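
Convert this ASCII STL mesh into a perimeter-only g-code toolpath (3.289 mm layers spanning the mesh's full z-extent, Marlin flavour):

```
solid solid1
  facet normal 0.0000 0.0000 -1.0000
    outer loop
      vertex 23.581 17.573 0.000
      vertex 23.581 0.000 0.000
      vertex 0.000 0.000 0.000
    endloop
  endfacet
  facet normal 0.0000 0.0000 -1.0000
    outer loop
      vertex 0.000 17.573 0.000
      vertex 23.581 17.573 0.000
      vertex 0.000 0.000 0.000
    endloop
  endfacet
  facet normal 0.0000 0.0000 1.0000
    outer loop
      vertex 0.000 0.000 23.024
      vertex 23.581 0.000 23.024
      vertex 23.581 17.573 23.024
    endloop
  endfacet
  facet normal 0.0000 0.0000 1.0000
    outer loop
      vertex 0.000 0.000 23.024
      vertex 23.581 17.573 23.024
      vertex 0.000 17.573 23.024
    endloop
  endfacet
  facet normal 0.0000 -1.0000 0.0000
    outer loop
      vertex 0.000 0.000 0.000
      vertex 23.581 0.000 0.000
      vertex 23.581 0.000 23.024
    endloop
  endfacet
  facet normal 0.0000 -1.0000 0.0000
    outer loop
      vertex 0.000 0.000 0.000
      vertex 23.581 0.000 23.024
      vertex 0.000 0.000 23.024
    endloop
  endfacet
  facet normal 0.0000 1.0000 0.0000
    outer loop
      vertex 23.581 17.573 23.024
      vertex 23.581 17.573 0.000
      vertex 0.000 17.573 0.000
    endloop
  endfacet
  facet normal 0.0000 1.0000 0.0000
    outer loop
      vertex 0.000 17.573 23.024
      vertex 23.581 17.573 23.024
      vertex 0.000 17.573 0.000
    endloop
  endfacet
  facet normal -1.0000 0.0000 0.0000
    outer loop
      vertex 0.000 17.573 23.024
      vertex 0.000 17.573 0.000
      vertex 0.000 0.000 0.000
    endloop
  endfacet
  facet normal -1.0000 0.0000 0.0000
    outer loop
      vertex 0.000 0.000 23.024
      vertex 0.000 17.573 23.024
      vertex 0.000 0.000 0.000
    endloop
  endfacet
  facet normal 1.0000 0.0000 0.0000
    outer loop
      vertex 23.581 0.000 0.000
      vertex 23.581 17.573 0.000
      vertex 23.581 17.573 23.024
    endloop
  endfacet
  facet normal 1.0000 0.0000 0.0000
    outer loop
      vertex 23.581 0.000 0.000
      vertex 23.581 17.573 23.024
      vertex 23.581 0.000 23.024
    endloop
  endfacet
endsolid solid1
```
; perimeter-only toolpath
G21 ; units = mm
G90 ; absolute positioning
G28 ; home
; layer 1
G0 Z3.289
G0 X0.000 Y0.000
G1 X23.581 Y0.000
G1 X23.581 Y17.573
G1 X0.000 Y17.573
G1 X0.000 Y0.000
; layer 2
G0 Z6.578
G0 X0.000 Y0.000
G1 X23.581 Y0.000
G1 X23.581 Y17.573
G1 X0.000 Y17.573
G1 X0.000 Y0.000
; layer 3
G0 Z9.867
G0 X0.000 Y0.000
G1 X23.581 Y0.000
G1 X23.581 Y17.573
G1 X0.000 Y17.573
G1 X0.000 Y0.000
; layer 4
G0 Z13.157
G0 X0.000 Y0.000
G1 X23.581 Y0.000
G1 X23.581 Y17.573
G1 X0.000 Y17.573
G1 X0.000 Y0.000
; layer 5
G0 Z16.446
G0 X0.000 Y0.000
G1 X23.581 Y0.000
G1 X23.581 Y17.573
G1 X0.000 Y17.573
G1 X0.000 Y0.000
; layer 6
G0 Z19.735
G0 X0.000 Y0.000
G1 X23.581 Y0.000
G1 X23.581 Y17.573
G1 X0.000 Y17.573
G1 X0.000 Y0.000
; layer 7
G0 Z23.024
G0 X0.000 Y0.000
G1 X23.581 Y0.000
G1 X23.581 Y17.573
G1 X0.000 Y17.573
G1 X0.000 Y0.000
M2 ; end

The solid is a rectangular box, roughly 23.6 × 17.6 mm footprint and 23 mm tall. Slicing at Δz = 3.289 mm — 7 equal slices spanning the solid's height, so layer i sits at z = i·h/7 — gives 7 non-empty perimeters. Each is a 4-segment closed polygon; G0 lifts to the layer z and rapids to the start vertex, then G1 traces the edges.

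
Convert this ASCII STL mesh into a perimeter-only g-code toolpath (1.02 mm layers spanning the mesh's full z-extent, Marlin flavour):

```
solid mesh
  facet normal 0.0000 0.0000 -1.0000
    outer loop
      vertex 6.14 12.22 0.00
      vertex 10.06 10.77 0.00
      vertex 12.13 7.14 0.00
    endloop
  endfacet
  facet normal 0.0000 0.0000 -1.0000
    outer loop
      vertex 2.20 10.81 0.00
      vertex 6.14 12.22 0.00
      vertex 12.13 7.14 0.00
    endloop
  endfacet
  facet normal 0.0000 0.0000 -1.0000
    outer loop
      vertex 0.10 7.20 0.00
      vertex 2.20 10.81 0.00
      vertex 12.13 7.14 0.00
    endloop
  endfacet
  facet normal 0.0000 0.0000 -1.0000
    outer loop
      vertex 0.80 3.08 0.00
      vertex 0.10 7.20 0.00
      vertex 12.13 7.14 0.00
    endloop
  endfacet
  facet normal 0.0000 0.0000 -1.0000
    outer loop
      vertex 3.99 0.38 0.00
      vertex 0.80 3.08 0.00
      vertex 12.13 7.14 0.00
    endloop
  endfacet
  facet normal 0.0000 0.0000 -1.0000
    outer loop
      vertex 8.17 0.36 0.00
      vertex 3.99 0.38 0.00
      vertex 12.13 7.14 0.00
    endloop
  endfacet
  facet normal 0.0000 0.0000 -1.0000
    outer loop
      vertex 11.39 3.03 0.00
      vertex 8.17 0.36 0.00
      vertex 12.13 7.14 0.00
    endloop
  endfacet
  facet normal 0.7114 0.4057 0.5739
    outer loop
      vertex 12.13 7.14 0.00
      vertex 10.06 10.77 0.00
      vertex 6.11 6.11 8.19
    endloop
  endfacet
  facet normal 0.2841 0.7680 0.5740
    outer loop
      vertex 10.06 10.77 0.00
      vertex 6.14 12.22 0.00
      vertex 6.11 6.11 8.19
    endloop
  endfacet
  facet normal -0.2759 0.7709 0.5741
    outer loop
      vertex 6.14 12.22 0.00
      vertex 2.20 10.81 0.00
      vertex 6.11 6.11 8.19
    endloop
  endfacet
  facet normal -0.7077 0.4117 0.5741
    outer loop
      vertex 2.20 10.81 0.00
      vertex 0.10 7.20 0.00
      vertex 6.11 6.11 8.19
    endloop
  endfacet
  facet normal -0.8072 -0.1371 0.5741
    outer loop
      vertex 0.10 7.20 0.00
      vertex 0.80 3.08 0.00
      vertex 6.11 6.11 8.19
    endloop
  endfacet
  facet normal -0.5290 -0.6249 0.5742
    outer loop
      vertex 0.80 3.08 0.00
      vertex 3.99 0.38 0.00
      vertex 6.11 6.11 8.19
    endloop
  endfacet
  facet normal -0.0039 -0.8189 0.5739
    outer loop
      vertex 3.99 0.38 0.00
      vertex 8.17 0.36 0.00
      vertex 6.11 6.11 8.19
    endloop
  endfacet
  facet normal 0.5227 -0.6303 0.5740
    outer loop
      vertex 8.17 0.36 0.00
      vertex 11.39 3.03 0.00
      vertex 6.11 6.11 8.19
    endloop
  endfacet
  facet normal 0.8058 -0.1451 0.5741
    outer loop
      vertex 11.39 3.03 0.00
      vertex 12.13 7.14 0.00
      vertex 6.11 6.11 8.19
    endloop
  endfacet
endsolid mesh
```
; perimeter-only toolpath
G21 ; units = mm
G90 ; absolute positioning
G28 ; home
; layer 1
G0 Z1.02
G0 X11.38 Y7.01
G1 X9.57 Y10.19
G1 X6.14 Y11.46
G1 X2.69 Y10.22
G1 X0.85 Y7.06
G1 X1.46 Y3.46
G1 X4.25 Y1.10
G1 X7.91 Y1.08
G1 X10.73 Y3.41
G1 X11.38 Y7.01
; layer 2
G0 Z2.05
G0 X10.62 Y6.88
G1 X9.07 Y9.61
G1 X6.13 Y10.69
G1 X3.18 Y9.63
G1 X1.60 Y6.93
G1 X2.13 Y3.84
G1 X4.52 Y1.81
G1 X7.65 Y1.80
G1 X10.07 Y3.80
G1 X10.62 Y6.88
; layer 3
G0 Z3.07
G0 X9.87 Y6.75
G1 X8.58 Y9.02
G1 X6.13 Y9.93
G1 X3.67 Y9.05
G1 X2.35 Y6.79
G1 X2.79 Y4.22
G1 X4.79 Y2.53
G1 X7.40 Y2.52
G1 X9.41 Y4.19
G1 X9.87 Y6.75
; layer 4
G0 Z4.09
G0 X9.12 Y6.62
G1 X8.09 Y8.44
G1 X6.12 Y9.17
G1 X4.16 Y8.46
G1 X3.10 Y6.66
G1 X3.46 Y4.60
G1 X5.05 Y3.25
G1 X7.14 Y3.24
G1 X8.75 Y4.57
G1 X9.12 Y6.62
; layer 5
G0 Z5.12
G0 X8.37 Y6.50
G1 X7.59 Y7.86
G1 X6.12 Y8.40
G1 X4.64 Y7.87
G1 X3.86 Y6.52
G1 X4.12 Y4.97
G1 X5.32 Y3.96
G1 X6.88 Y3.95
G1 X8.09 Y4.96
G1 X8.37 Y6.50
; layer 6
G0 Z6.14
G0 X7.62 Y6.37
G1 X7.10 Y7.28
G1 X6.12 Y7.64
G1 X5.13 Y7.29
G1 X4.61 Y6.38
G1 X4.78 Y5.35
G1 X5.58 Y4.68
G1 X6.62 Y4.67
G1 X7.43 Y5.34
G1 X7.62 Y6.37
; layer 7
G0 Z7.17
G0 X6.86 Y6.24
G1 X6.60 Y6.69
G1 X6.11 Y6.87
G1 X5.62 Y6.70
G1 X5.36 Y6.25
G1 X5.45 Y5.73
G1 X5.85 Y5.39
G1 X6.37 Y5.39
G1 X6.77 Y5.73
G1 X6.86 Y6.24
M2 ; end

The solid is a regular 9-sided pyramid, base circumscribed radius ≈ 6.11 mm, apex at z ≈ 8.19 mm. Slicing at Δz = 1.02 mm — 8 equal slices spanning the solid's height, so layer i sits at z = i·h/8 — gives 7 non-empty perimeters. Each is a 9-segment closed polygon; G0 lifts to the layer z and rapids to the start vertex, then G1 traces the edges. The cross-section shrinks linearly with z (the slice at the apex is degenerate and omitted).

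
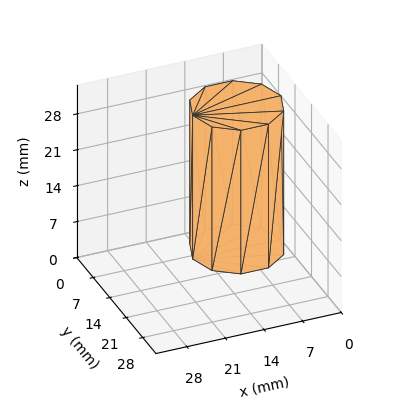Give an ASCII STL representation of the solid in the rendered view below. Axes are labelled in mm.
Reading the render: the shape is a regular 10-sided prism (a cylinder approximated with 10 flat sides), circumscribed radius ≈ 8 mm, height ≈ 28 mm (dimensions read to the nearest mm from the axis ticks). For the STL, each face is triangulated and given an outward normal.

solid part
  facet normal 0.0000 0.0000 -1.0000
    outer loop
      vertex 10.5 15.6 0.0
      vertex 14.5 12.7 0.0
      vertex 16.0 8.0 0.0
    endloop
  endfacet
  facet normal 0.0000 0.0000 -1.0000
    outer loop
      vertex 5.5 15.6 0.0
      vertex 10.5 15.6 0.0
      vertex 16.0 8.0 0.0
    endloop
  endfacet
  facet normal 0.0000 0.0000 -1.0000
    outer loop
      vertex 1.5 12.7 0.0
      vertex 5.5 15.6 0.0
      vertex 16.0 8.0 0.0
    endloop
  endfacet
  facet normal 0.0000 0.0000 -1.0000
    outer loop
      vertex 0.0 8.0 0.0
      vertex 1.5 12.7 0.0
      vertex 16.0 8.0 0.0
    endloop
  endfacet
  facet normal 0.0000 0.0000 -1.0000
    outer loop
      vertex 1.5 3.3 0.0
      vertex 0.0 8.0 0.0
      vertex 16.0 8.0 0.0
    endloop
  endfacet
  facet normal 0.0000 0.0000 -1.0000
    outer loop
      vertex 5.5 0.4 0.0
      vertex 1.5 3.3 0.0
      vertex 16.0 8.0 0.0
    endloop
  endfacet
  facet normal 0.0000 0.0000 -1.0000
    outer loop
      vertex 10.5 0.4 0.0
      vertex 5.5 0.4 0.0
      vertex 16.0 8.0 0.0
    endloop
  endfacet
  facet normal 0.0000 0.0000 -1.0000
    outer loop
      vertex 14.5 3.3 0.0
      vertex 10.5 0.4 0.0
      vertex 16.0 8.0 0.0
    endloop
  endfacet
  facet normal 0.0000 0.0000 1.0000
    outer loop
      vertex 16.0 8.0 28.0
      vertex 14.5 12.7 28.0
      vertex 10.5 15.6 28.0
    endloop
  endfacet
  facet normal 0.0000 0.0000 1.0000
    outer loop
      vertex 16.0 8.0 28.0
      vertex 10.5 15.6 28.0
      vertex 5.5 15.6 28.0
    endloop
  endfacet
  facet normal 0.0000 0.0000 1.0000
    outer loop
      vertex 16.0 8.0 28.0
      vertex 5.5 15.6 28.0
      vertex 1.5 12.7 28.0
    endloop
  endfacet
  facet normal 0.0000 0.0000 1.0000
    outer loop
      vertex 16.0 8.0 28.0
      vertex 1.5 12.7 28.0
      vertex 0.0 8.0 28.0
    endloop
  endfacet
  facet normal 0.0000 0.0000 1.0000
    outer loop
      vertex 16.0 8.0 28.0
      vertex 0.0 8.0 28.0
      vertex 1.5 3.3 28.0
    endloop
  endfacet
  facet normal 0.0000 0.0000 1.0000
    outer loop
      vertex 16.0 8.0 28.0
      vertex 1.5 3.3 28.0
      vertex 5.5 0.4 28.0
    endloop
  endfacet
  facet normal 0.0000 0.0000 1.0000
    outer loop
      vertex 16.0 8.0 28.0
      vertex 5.5 0.4 28.0
      vertex 10.5 0.4 28.0
    endloop
  endfacet
  facet normal 0.0000 0.0000 1.0000
    outer loop
      vertex 16.0 8.0 28.0
      vertex 10.5 0.4 28.0
      vertex 14.5 3.3 28.0
    endloop
  endfacet
  facet normal 0.9527 0.3040 0.0000
    outer loop
      vertex 16.0 8.0 0.0
      vertex 14.5 12.7 0.0
      vertex 14.5 12.7 28.0
    endloop
  endfacet
  facet normal 0.9527 0.3040 0.0000
    outer loop
      vertex 16.0 8.0 0.0
      vertex 14.5 12.7 28.0
      vertex 16.0 8.0 28.0
    endloop
  endfacet
  facet normal 0.5870 0.8096 0.0000
    outer loop
      vertex 14.5 12.7 0.0
      vertex 10.5 15.6 0.0
      vertex 10.5 15.6 28.0
    endloop
  endfacet
  facet normal 0.5870 0.8096 0.0000
    outer loop
      vertex 14.5 12.7 0.0
      vertex 10.5 15.6 28.0
      vertex 14.5 12.7 28.0
    endloop
  endfacet
  facet normal 0.0000 1.0000 0.0000
    outer loop
      vertex 10.5 15.6 0.0
      vertex 5.5 15.6 0.0
      vertex 5.5 15.6 28.0
    endloop
  endfacet
  facet normal 0.0000 1.0000 0.0000
    outer loop
      vertex 10.5 15.6 0.0
      vertex 5.5 15.6 28.0
      vertex 10.5 15.6 28.0
    endloop
  endfacet
  facet normal -0.5870 0.8096 0.0000
    outer loop
      vertex 5.5 15.6 0.0
      vertex 1.5 12.7 0.0
      vertex 1.5 12.7 28.0
    endloop
  endfacet
  facet normal -0.5870 0.8096 0.0000
    outer loop
      vertex 5.5 15.6 0.0
      vertex 1.5 12.7 28.0
      vertex 5.5 15.6 28.0
    endloop
  endfacet
  facet normal -0.9527 0.3040 0.0000
    outer loop
      vertex 1.5 12.7 0.0
      vertex 0.0 8.0 0.0
      vertex 0.0 8.0 28.0
    endloop
  endfacet
  facet normal -0.9527 0.3040 0.0000
    outer loop
      vertex 1.5 12.7 0.0
      vertex 0.0 8.0 28.0
      vertex 1.5 12.7 28.0
    endloop
  endfacet
  facet normal -0.9527 -0.3040 0.0000
    outer loop
      vertex 0.0 8.0 0.0
      vertex 1.5 3.3 0.0
      vertex 1.5 3.3 28.0
    endloop
  endfacet
  facet normal -0.9527 -0.3040 0.0000
    outer loop
      vertex 0.0 8.0 0.0
      vertex 1.5 3.3 28.0
      vertex 0.0 8.0 28.0
    endloop
  endfacet
  facet normal -0.5870 -0.8096 0.0000
    outer loop
      vertex 1.5 3.3 0.0
      vertex 5.5 0.4 0.0
      vertex 5.5 0.4 28.0
    endloop
  endfacet
  facet normal -0.5870 -0.8096 0.0000
    outer loop
      vertex 1.5 3.3 0.0
      vertex 5.5 0.4 28.0
      vertex 1.5 3.3 28.0
    endloop
  endfacet
  facet normal 0.0000 -1.0000 0.0000
    outer loop
      vertex 5.5 0.4 0.0
      vertex 10.5 0.4 0.0
      vertex 10.5 0.4 28.0
    endloop
  endfacet
  facet normal 0.0000 -1.0000 0.0000
    outer loop
      vertex 5.5 0.4 0.0
      vertex 10.5 0.4 28.0
      vertex 5.5 0.4 28.0
    endloop
  endfacet
  facet normal 0.5870 -0.8096 0.0000
    outer loop
      vertex 10.5 0.4 0.0
      vertex 14.5 3.3 0.0
      vertex 14.5 3.3 28.0
    endloop
  endfacet
  facet normal 0.5870 -0.8096 0.0000
    outer loop
      vertex 10.5 0.4 0.0
      vertex 14.5 3.3 28.0
      vertex 10.5 0.4 28.0
    endloop
  endfacet
  facet normal 0.9527 -0.3040 0.0000
    outer loop
      vertex 14.5 3.3 0.0
      vertex 16.0 8.0 0.0
      vertex 16.0 8.0 28.0
    endloop
  endfacet
  facet normal 0.9527 -0.3040 0.0000
    outer loop
      vertex 14.5 3.3 0.0
      vertex 16.0 8.0 28.0
      vertex 14.5 3.3 28.0
    endloop
  endfacet
endsolid part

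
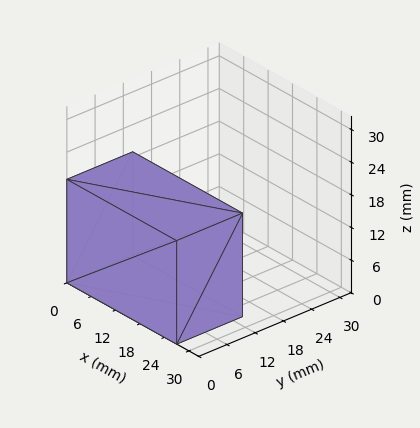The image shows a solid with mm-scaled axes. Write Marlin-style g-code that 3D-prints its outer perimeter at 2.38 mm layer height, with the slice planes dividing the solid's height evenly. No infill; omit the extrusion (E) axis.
Reading the render: the shape is a rectangular box, roughly 27 × 14 mm footprint and 19 mm tall (dimensions read to the nearest mm from the axis ticks). For the g-code, the solid's height is divided into equal slices at the stated Δz and each level perimeter traced with G1 moves after a G0 lift.

; perimeter-only toolpath
G21 ; units = mm
G90 ; absolute positioning
G28 ; home
; layer 1
G0 Z2.38
G0 X0.00 Y0.00
G1 X27.00 Y0.00
G1 X27.00 Y14.00
G1 X0.00 Y14.00
G1 X0.00 Y0.00
; layer 2
G0 Z4.75
G0 X0.00 Y0.00
G1 X27.00 Y0.00
G1 X27.00 Y14.00
G1 X0.00 Y14.00
G1 X0.00 Y0.00
; layer 3
G0 Z7.12
G0 X0.00 Y0.00
G1 X27.00 Y0.00
G1 X27.00 Y14.00
G1 X0.00 Y14.00
G1 X0.00 Y0.00
; layer 4
G0 Z9.50
G0 X0.00 Y0.00
G1 X27.00 Y0.00
G1 X27.00 Y14.00
G1 X0.00 Y14.00
G1 X0.00 Y0.00
; layer 5
G0 Z11.88
G0 X0.00 Y0.00
G1 X27.00 Y0.00
G1 X27.00 Y14.00
G1 X0.00 Y14.00
G1 X0.00 Y0.00
; layer 6
G0 Z14.25
G0 X0.00 Y0.00
G1 X27.00 Y0.00
G1 X27.00 Y14.00
G1 X0.00 Y14.00
G1 X0.00 Y0.00
; layer 7
G0 Z16.62
G0 X0.00 Y0.00
G1 X27.00 Y0.00
G1 X27.00 Y14.00
G1 X0.00 Y14.00
G1 X0.00 Y0.00
; layer 8
G0 Z19.00
G0 X0.00 Y0.00
G1 X27.00 Y0.00
G1 X27.00 Y14.00
G1 X0.00 Y14.00
G1 X0.00 Y0.00
M2 ; end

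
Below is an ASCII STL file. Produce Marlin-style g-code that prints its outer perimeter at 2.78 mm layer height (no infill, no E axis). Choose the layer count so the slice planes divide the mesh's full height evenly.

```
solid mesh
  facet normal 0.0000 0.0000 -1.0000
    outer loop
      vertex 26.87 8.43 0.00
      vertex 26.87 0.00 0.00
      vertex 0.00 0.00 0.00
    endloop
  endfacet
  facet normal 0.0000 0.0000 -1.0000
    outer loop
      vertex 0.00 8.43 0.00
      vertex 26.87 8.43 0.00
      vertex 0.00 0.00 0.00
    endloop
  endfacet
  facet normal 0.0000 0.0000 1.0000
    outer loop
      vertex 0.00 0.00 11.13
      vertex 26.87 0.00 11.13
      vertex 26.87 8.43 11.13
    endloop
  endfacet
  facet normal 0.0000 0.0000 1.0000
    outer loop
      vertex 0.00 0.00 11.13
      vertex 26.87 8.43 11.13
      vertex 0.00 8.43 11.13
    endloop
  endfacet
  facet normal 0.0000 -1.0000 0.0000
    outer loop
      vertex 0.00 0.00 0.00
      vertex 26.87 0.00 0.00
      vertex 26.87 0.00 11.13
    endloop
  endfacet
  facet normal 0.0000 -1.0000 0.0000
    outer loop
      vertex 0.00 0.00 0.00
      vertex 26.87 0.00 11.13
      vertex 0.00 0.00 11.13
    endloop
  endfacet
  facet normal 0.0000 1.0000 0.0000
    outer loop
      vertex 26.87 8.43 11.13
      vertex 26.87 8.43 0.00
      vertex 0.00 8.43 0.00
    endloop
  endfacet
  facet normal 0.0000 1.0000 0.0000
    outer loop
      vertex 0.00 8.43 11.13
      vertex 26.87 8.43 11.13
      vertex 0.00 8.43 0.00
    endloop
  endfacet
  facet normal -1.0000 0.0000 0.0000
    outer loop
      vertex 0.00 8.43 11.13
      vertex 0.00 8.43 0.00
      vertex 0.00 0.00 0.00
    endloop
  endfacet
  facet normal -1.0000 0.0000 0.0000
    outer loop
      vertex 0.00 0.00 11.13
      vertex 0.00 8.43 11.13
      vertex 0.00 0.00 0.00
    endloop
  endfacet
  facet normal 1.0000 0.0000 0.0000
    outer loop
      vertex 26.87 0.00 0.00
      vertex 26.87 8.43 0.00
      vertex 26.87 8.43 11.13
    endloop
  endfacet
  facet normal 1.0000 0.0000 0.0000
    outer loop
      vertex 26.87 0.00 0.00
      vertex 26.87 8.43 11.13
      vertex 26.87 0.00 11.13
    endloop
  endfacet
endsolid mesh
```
; perimeter-only toolpath
G21 ; units = mm
G90 ; absolute positioning
G28 ; home
; layer 1
G0 Z2.78
G0 X0.00 Y0.00
G1 X26.87 Y0.00
G1 X26.87 Y8.43
G1 X0.00 Y8.43
G1 X0.00 Y0.00
; layer 2
G0 Z5.57
G0 X0.00 Y0.00
G1 X26.87 Y0.00
G1 X26.87 Y8.43
G1 X0.00 Y8.43
G1 X0.00 Y0.00
; layer 3
G0 Z8.35
G0 X0.00 Y0.00
G1 X26.87 Y0.00
G1 X26.87 Y8.43
G1 X0.00 Y8.43
G1 X0.00 Y0.00
; layer 4
G0 Z11.13
G0 X0.00 Y0.00
G1 X26.87 Y0.00
G1 X26.87 Y8.43
G1 X0.00 Y8.43
G1 X0.00 Y0.00
M2 ; end

The solid is a rectangular box, roughly 26.9 × 8.43 mm footprint and 11.1 mm tall. Slicing at Δz = 2.78 mm — 4 equal slices spanning the solid's height, so layer i sits at z = i·h/4 — gives 4 non-empty perimeters. Each is a 4-segment closed polygon; G0 lifts to the layer z and rapids to the start vertex, then G1 traces the edges.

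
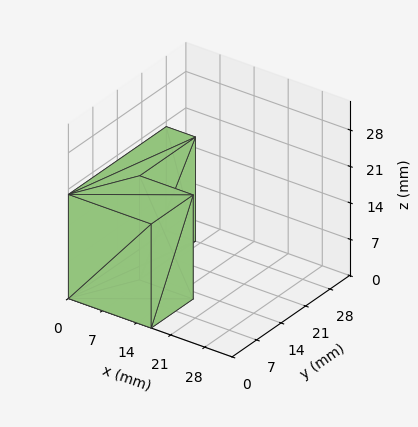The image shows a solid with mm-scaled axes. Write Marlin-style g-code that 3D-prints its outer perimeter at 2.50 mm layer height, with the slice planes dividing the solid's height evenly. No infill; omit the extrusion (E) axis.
Reading the render: the shape is an L-shaped prism: outer 17 × 28 mm, arm thicknesses ≈ 12 mm (horizontal) and 6 mm (vertical), extruded 20 mm in z (dimensions read to the nearest mm from the axis ticks). For the g-code, the solid's height is divided into equal slices at the stated Δz and each level perimeter traced with G1 moves after a G0 lift.

; perimeter-only toolpath
G21 ; units = mm
G90 ; absolute positioning
G28 ; home
; layer 1
G0 Z2.50
G0 X0.00 Y0.00
G1 X17.00 Y0.00
G1 X17.00 Y12.00
G1 X6.00 Y12.00
G1 X6.00 Y28.00
G1 X0.00 Y28.00
G1 X0.00 Y0.00
; layer 2
G0 Z5.00
G0 X0.00 Y0.00
G1 X17.00 Y0.00
G1 X17.00 Y12.00
G1 X6.00 Y12.00
G1 X6.00 Y28.00
G1 X0.00 Y28.00
G1 X0.00 Y0.00
; layer 3
G0 Z7.50
G0 X0.00 Y0.00
G1 X17.00 Y0.00
G1 X17.00 Y12.00
G1 X6.00 Y12.00
G1 X6.00 Y28.00
G1 X0.00 Y28.00
G1 X0.00 Y0.00
; layer 4
G0 Z10.00
G0 X0.00 Y0.00
G1 X17.00 Y0.00
G1 X17.00 Y12.00
G1 X6.00 Y12.00
G1 X6.00 Y28.00
G1 X0.00 Y28.00
G1 X0.00 Y0.00
; layer 5
G0 Z12.50
G0 X0.00 Y0.00
G1 X17.00 Y0.00
G1 X17.00 Y12.00
G1 X6.00 Y12.00
G1 X6.00 Y28.00
G1 X0.00 Y28.00
G1 X0.00 Y0.00
; layer 6
G0 Z15.00
G0 X0.00 Y0.00
G1 X17.00 Y0.00
G1 X17.00 Y12.00
G1 X6.00 Y12.00
G1 X6.00 Y28.00
G1 X0.00 Y28.00
G1 X0.00 Y0.00
; layer 7
G0 Z17.50
G0 X0.00 Y0.00
G1 X17.00 Y0.00
G1 X17.00 Y12.00
G1 X6.00 Y12.00
G1 X6.00 Y28.00
G1 X0.00 Y28.00
G1 X0.00 Y0.00
; layer 8
G0 Z20.00
G0 X0.00 Y0.00
G1 X17.00 Y0.00
G1 X17.00 Y12.00
G1 X6.00 Y12.00
G1 X6.00 Y28.00
G1 X0.00 Y28.00
G1 X0.00 Y0.00
M2 ; end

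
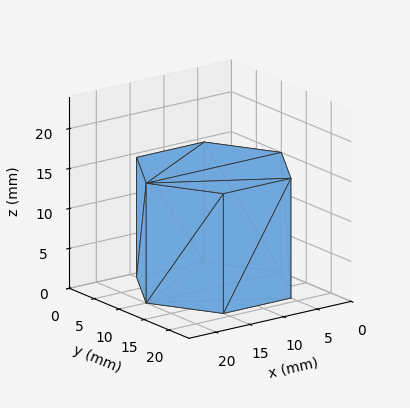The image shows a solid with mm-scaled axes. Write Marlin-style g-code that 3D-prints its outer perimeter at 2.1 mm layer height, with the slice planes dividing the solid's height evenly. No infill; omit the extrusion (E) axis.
Reading the render: the shape is a regular 6-sided prism (a cylinder approximated with 6 flat sides), circumscribed radius ≈ 10 mm, height ≈ 15 mm (dimensions read to the nearest mm from the axis ticks). For the g-code, the solid's height is divided into equal slices at the stated Δz and each level perimeter traced with G1 moves after a G0 lift.

; perimeter-only toolpath
G21 ; units = mm
G90 ; absolute positioning
G28 ; home
; layer 1
G0 Z2.1
G0 X20.0 Y10.0
G1 X15.0 Y18.7
G1 X5.0 Y18.7
G1 X0.0 Y10.0
G1 X5.0 Y1.3
G1 X15.0 Y1.3
G1 X20.0 Y10.0
; layer 2
G0 Z4.3
G0 X20.0 Y10.0
G1 X15.0 Y18.7
G1 X5.0 Y18.7
G1 X0.0 Y10.0
G1 X5.0 Y1.3
G1 X15.0 Y1.3
G1 X20.0 Y10.0
; layer 3
G0 Z6.4
G0 X20.0 Y10.0
G1 X15.0 Y18.7
G1 X5.0 Y18.7
G1 X0.0 Y10.0
G1 X5.0 Y1.3
G1 X15.0 Y1.3
G1 X20.0 Y10.0
; layer 4
G0 Z8.6
G0 X20.0 Y10.0
G1 X15.0 Y18.7
G1 X5.0 Y18.7
G1 X0.0 Y10.0
G1 X5.0 Y1.3
G1 X15.0 Y1.3
G1 X20.0 Y10.0
; layer 5
G0 Z10.7
G0 X20.0 Y10.0
G1 X15.0 Y18.7
G1 X5.0 Y18.7
G1 X0.0 Y10.0
G1 X5.0 Y1.3
G1 X15.0 Y1.3
G1 X20.0 Y10.0
; layer 6
G0 Z12.9
G0 X20.0 Y10.0
G1 X15.0 Y18.7
G1 X5.0 Y18.7
G1 X0.0 Y10.0
G1 X5.0 Y1.3
G1 X15.0 Y1.3
G1 X20.0 Y10.0
; layer 7
G0 Z15.0
G0 X20.0 Y10.0
G1 X15.0 Y18.7
G1 X5.0 Y18.7
G1 X0.0 Y10.0
G1 X5.0 Y1.3
G1 X15.0 Y1.3
G1 X20.0 Y10.0
M2 ; end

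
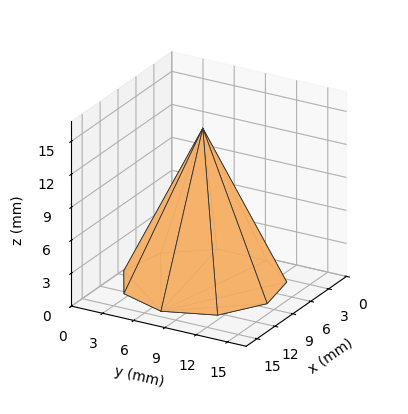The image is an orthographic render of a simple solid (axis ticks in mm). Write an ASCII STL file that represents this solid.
Reading the render: the shape is a regular 9-sided pyramid, base circumscribed radius ≈ 7 mm, apex at z ≈ 14 mm (dimensions read to the nearest mm from the axis ticks). For the STL, each face is triangulated and given an outward normal.

solid part
  facet normal 0.0000 0.0000 -1.0000
    outer loop
      vertex 8.22 13.89 0.00
      vertex 12.36 11.50 0.00
      vertex 14.00 7.00 0.00
    endloop
  endfacet
  facet normal 0.0000 0.0000 -1.0000
    outer loop
      vertex 3.50 13.06 0.00
      vertex 8.22 13.89 0.00
      vertex 14.00 7.00 0.00
    endloop
  endfacet
  facet normal 0.0000 0.0000 -1.0000
    outer loop
      vertex 0.42 9.39 0.00
      vertex 3.50 13.06 0.00
      vertex 14.00 7.00 0.00
    endloop
  endfacet
  facet normal 0.0000 0.0000 -1.0000
    outer loop
      vertex 0.42 4.61 0.00
      vertex 0.42 9.39 0.00
      vertex 14.00 7.00 0.00
    endloop
  endfacet
  facet normal 0.0000 0.0000 -1.0000
    outer loop
      vertex 3.50 0.94 0.00
      vertex 0.42 4.61 0.00
      vertex 14.00 7.00 0.00
    endloop
  endfacet
  facet normal 0.0000 0.0000 -1.0000
    outer loop
      vertex 8.22 0.11 0.00
      vertex 3.50 0.94 0.00
      vertex 14.00 7.00 0.00
    endloop
  endfacet
  facet normal 0.0000 0.0000 -1.0000
    outer loop
      vertex 12.36 2.50 0.00
      vertex 8.22 0.11 0.00
      vertex 14.00 7.00 0.00
    endloop
  endfacet
  facet normal 0.8504 0.3099 0.4252
    outer loop
      vertex 14.00 7.00 0.00
      vertex 12.36 11.50 0.00
      vertex 7.00 7.00 14.00
    endloop
  endfacet
  facet normal 0.4525 0.7839 0.4252
    outer loop
      vertex 12.36 11.50 0.00
      vertex 8.22 13.89 0.00
      vertex 7.00 7.00 14.00
    endloop
  endfacet
  facet normal -0.1568 0.8915 0.4251
    outer loop
      vertex 8.22 13.89 0.00
      vertex 3.50 13.06 0.00
      vertex 7.00 7.00 14.00
    endloop
  endfacet
  facet normal -0.6933 0.5818 0.4252
    outer loop
      vertex 3.50 13.06 0.00
      vertex 0.42 9.39 0.00
      vertex 7.00 7.00 14.00
    endloop
  endfacet
  facet normal -0.9050 0.0000 0.4254
    outer loop
      vertex 0.42 9.39 0.00
      vertex 0.42 4.61 0.00
      vertex 7.00 7.00 14.00
    endloop
  endfacet
  facet normal -0.6933 -0.5818 0.4252
    outer loop
      vertex 0.42 4.61 0.00
      vertex 3.50 0.94 0.00
      vertex 7.00 7.00 14.00
    endloop
  endfacet
  facet normal -0.1568 -0.8915 0.4251
    outer loop
      vertex 3.50 0.94 0.00
      vertex 8.22 0.11 0.00
      vertex 7.00 7.00 14.00
    endloop
  endfacet
  facet normal 0.4525 -0.7839 0.4252
    outer loop
      vertex 8.22 0.11 0.00
      vertex 12.36 2.50 0.00
      vertex 7.00 7.00 14.00
    endloop
  endfacet
  facet normal 0.8504 -0.3099 0.4252
    outer loop
      vertex 12.36 2.50 0.00
      vertex 14.00 7.00 0.00
      vertex 7.00 7.00 14.00
    endloop
  endfacet
endsolid part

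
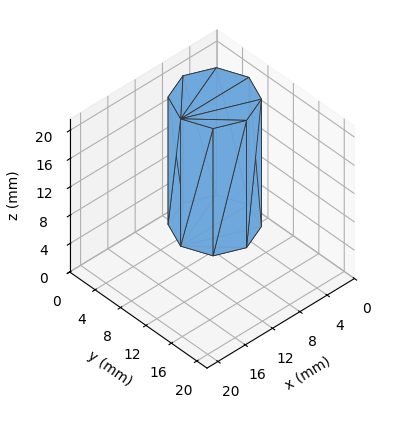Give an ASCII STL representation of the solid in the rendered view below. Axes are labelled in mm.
Reading the render: the shape is a regular 8-sided prism (a cylinder approximated with 8 flat sides), circumscribed radius ≈ 5 mm, height ≈ 18 mm (dimensions read to the nearest mm from the axis ticks). For the STL, each face is triangulated and given an outward normal.

solid part
  facet normal 0.0000 0.0000 -1.0000
    outer loop
      vertex 5.00 10.00 0.00
      vertex 8.54 8.54 0.00
      vertex 10.00 5.00 0.00
    endloop
  endfacet
  facet normal 0.0000 0.0000 -1.0000
    outer loop
      vertex 1.46 8.54 0.00
      vertex 5.00 10.00 0.00
      vertex 10.00 5.00 0.00
    endloop
  endfacet
  facet normal 0.0000 0.0000 -1.0000
    outer loop
      vertex 0.00 5.00 0.00
      vertex 1.46 8.54 0.00
      vertex 10.00 5.00 0.00
    endloop
  endfacet
  facet normal 0.0000 0.0000 -1.0000
    outer loop
      vertex 1.46 1.46 0.00
      vertex 0.00 5.00 0.00
      vertex 10.00 5.00 0.00
    endloop
  endfacet
  facet normal 0.0000 0.0000 -1.0000
    outer loop
      vertex 5.00 0.00 0.00
      vertex 1.46 1.46 0.00
      vertex 10.00 5.00 0.00
    endloop
  endfacet
  facet normal 0.0000 0.0000 -1.0000
    outer loop
      vertex 8.54 1.46 0.00
      vertex 5.00 0.00 0.00
      vertex 10.00 5.00 0.00
    endloop
  endfacet
  facet normal 0.0000 0.0000 1.0000
    outer loop
      vertex 10.00 5.00 18.00
      vertex 8.54 8.54 18.00
      vertex 5.00 10.00 18.00
    endloop
  endfacet
  facet normal 0.0000 0.0000 1.0000
    outer loop
      vertex 10.00 5.00 18.00
      vertex 5.00 10.00 18.00
      vertex 1.46 8.54 18.00
    endloop
  endfacet
  facet normal 0.0000 0.0000 1.0000
    outer loop
      vertex 10.00 5.00 18.00
      vertex 1.46 8.54 18.00
      vertex 0.00 5.00 18.00
    endloop
  endfacet
  facet normal 0.0000 0.0000 1.0000
    outer loop
      vertex 10.00 5.00 18.00
      vertex 0.00 5.00 18.00
      vertex 1.46 1.46 18.00
    endloop
  endfacet
  facet normal 0.0000 0.0000 1.0000
    outer loop
      vertex 10.00 5.00 18.00
      vertex 1.46 1.46 18.00
      vertex 5.00 0.00 18.00
    endloop
  endfacet
  facet normal 0.0000 0.0000 1.0000
    outer loop
      vertex 10.00 5.00 18.00
      vertex 5.00 0.00 18.00
      vertex 8.54 1.46 18.00
    endloop
  endfacet
  facet normal 0.9245 0.3813 0.0000
    outer loop
      vertex 10.00 5.00 0.00
      vertex 8.54 8.54 0.00
      vertex 8.54 8.54 18.00
    endloop
  endfacet
  facet normal 0.9245 0.3813 0.0000
    outer loop
      vertex 10.00 5.00 0.00
      vertex 8.54 8.54 18.00
      vertex 10.00 5.00 18.00
    endloop
  endfacet
  facet normal 0.3813 0.9245 0.0000
    outer loop
      vertex 8.54 8.54 0.00
      vertex 5.00 10.00 0.00
      vertex 5.00 10.00 18.00
    endloop
  endfacet
  facet normal 0.3813 0.9245 0.0000
    outer loop
      vertex 8.54 8.54 0.00
      vertex 5.00 10.00 18.00
      vertex 8.54 8.54 18.00
    endloop
  endfacet
  facet normal -0.3813 0.9245 0.0000
    outer loop
      vertex 5.00 10.00 0.00
      vertex 1.46 8.54 0.00
      vertex 1.46 8.54 18.00
    endloop
  endfacet
  facet normal -0.3813 0.9245 0.0000
    outer loop
      vertex 5.00 10.00 0.00
      vertex 1.46 8.54 18.00
      vertex 5.00 10.00 18.00
    endloop
  endfacet
  facet normal -0.9245 0.3813 0.0000
    outer loop
      vertex 1.46 8.54 0.00
      vertex 0.00 5.00 0.00
      vertex 0.00 5.00 18.00
    endloop
  endfacet
  facet normal -0.9245 0.3813 0.0000
    outer loop
      vertex 1.46 8.54 0.00
      vertex 0.00 5.00 18.00
      vertex 1.46 8.54 18.00
    endloop
  endfacet
  facet normal -0.9245 -0.3813 0.0000
    outer loop
      vertex 0.00 5.00 0.00
      vertex 1.46 1.46 0.00
      vertex 1.46 1.46 18.00
    endloop
  endfacet
  facet normal -0.9245 -0.3813 0.0000
    outer loop
      vertex 0.00 5.00 0.00
      vertex 1.46 1.46 18.00
      vertex 0.00 5.00 18.00
    endloop
  endfacet
  facet normal -0.3813 -0.9245 0.0000
    outer loop
      vertex 1.46 1.46 0.00
      vertex 5.00 0.00 0.00
      vertex 5.00 0.00 18.00
    endloop
  endfacet
  facet normal -0.3813 -0.9245 0.0000
    outer loop
      vertex 1.46 1.46 0.00
      vertex 5.00 0.00 18.00
      vertex 1.46 1.46 18.00
    endloop
  endfacet
  facet normal 0.3813 -0.9245 0.0000
    outer loop
      vertex 5.00 0.00 0.00
      vertex 8.54 1.46 0.00
      vertex 8.54 1.46 18.00
    endloop
  endfacet
  facet normal 0.3813 -0.9245 0.0000
    outer loop
      vertex 5.00 0.00 0.00
      vertex 8.54 1.46 18.00
      vertex 5.00 0.00 18.00
    endloop
  endfacet
  facet normal 0.9245 -0.3813 0.0000
    outer loop
      vertex 8.54 1.46 0.00
      vertex 10.00 5.00 0.00
      vertex 10.00 5.00 18.00
    endloop
  endfacet
  facet normal 0.9245 -0.3813 0.0000
    outer loop
      vertex 8.54 1.46 0.00
      vertex 10.00 5.00 18.00
      vertex 8.54 1.46 18.00
    endloop
  endfacet
endsolid part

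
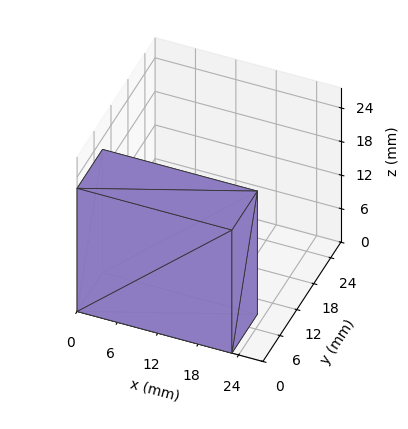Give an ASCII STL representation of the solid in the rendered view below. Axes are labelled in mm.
Reading the render: the shape is a rectangular box, roughly 23 × 9 mm footprint and 22 mm tall (dimensions read to the nearest mm from the axis ticks). For the STL, each face is triangulated and given an outward normal.

solid part
  facet normal 0.0000 0.0000 -1.0000
    outer loop
      vertex 23.000 9.000 0.000
      vertex 23.000 0.000 0.000
      vertex 0.000 0.000 0.000
    endloop
  endfacet
  facet normal 0.0000 0.0000 -1.0000
    outer loop
      vertex 0.000 9.000 0.000
      vertex 23.000 9.000 0.000
      vertex 0.000 0.000 0.000
    endloop
  endfacet
  facet normal 0.0000 0.0000 1.0000
    outer loop
      vertex 0.000 0.000 22.000
      vertex 23.000 0.000 22.000
      vertex 23.000 9.000 22.000
    endloop
  endfacet
  facet normal 0.0000 0.0000 1.0000
    outer loop
      vertex 0.000 0.000 22.000
      vertex 23.000 9.000 22.000
      vertex 0.000 9.000 22.000
    endloop
  endfacet
  facet normal 0.0000 -1.0000 0.0000
    outer loop
      vertex 0.000 0.000 0.000
      vertex 23.000 0.000 0.000
      vertex 23.000 0.000 22.000
    endloop
  endfacet
  facet normal 0.0000 -1.0000 0.0000
    outer loop
      vertex 0.000 0.000 0.000
      vertex 23.000 0.000 22.000
      vertex 0.000 0.000 22.000
    endloop
  endfacet
  facet normal 0.0000 1.0000 0.0000
    outer loop
      vertex 23.000 9.000 22.000
      vertex 23.000 9.000 0.000
      vertex 0.000 9.000 0.000
    endloop
  endfacet
  facet normal 0.0000 1.0000 0.0000
    outer loop
      vertex 0.000 9.000 22.000
      vertex 23.000 9.000 22.000
      vertex 0.000 9.000 0.000
    endloop
  endfacet
  facet normal -1.0000 0.0000 0.0000
    outer loop
      vertex 0.000 9.000 22.000
      vertex 0.000 9.000 0.000
      vertex 0.000 0.000 0.000
    endloop
  endfacet
  facet normal -1.0000 0.0000 0.0000
    outer loop
      vertex 0.000 0.000 22.000
      vertex 0.000 9.000 22.000
      vertex 0.000 0.000 0.000
    endloop
  endfacet
  facet normal 1.0000 0.0000 0.0000
    outer loop
      vertex 23.000 0.000 0.000
      vertex 23.000 9.000 0.000
      vertex 23.000 9.000 22.000
    endloop
  endfacet
  facet normal 1.0000 0.0000 0.0000
    outer loop
      vertex 23.000 0.000 0.000
      vertex 23.000 9.000 22.000
      vertex 23.000 0.000 22.000
    endloop
  endfacet
endsolid part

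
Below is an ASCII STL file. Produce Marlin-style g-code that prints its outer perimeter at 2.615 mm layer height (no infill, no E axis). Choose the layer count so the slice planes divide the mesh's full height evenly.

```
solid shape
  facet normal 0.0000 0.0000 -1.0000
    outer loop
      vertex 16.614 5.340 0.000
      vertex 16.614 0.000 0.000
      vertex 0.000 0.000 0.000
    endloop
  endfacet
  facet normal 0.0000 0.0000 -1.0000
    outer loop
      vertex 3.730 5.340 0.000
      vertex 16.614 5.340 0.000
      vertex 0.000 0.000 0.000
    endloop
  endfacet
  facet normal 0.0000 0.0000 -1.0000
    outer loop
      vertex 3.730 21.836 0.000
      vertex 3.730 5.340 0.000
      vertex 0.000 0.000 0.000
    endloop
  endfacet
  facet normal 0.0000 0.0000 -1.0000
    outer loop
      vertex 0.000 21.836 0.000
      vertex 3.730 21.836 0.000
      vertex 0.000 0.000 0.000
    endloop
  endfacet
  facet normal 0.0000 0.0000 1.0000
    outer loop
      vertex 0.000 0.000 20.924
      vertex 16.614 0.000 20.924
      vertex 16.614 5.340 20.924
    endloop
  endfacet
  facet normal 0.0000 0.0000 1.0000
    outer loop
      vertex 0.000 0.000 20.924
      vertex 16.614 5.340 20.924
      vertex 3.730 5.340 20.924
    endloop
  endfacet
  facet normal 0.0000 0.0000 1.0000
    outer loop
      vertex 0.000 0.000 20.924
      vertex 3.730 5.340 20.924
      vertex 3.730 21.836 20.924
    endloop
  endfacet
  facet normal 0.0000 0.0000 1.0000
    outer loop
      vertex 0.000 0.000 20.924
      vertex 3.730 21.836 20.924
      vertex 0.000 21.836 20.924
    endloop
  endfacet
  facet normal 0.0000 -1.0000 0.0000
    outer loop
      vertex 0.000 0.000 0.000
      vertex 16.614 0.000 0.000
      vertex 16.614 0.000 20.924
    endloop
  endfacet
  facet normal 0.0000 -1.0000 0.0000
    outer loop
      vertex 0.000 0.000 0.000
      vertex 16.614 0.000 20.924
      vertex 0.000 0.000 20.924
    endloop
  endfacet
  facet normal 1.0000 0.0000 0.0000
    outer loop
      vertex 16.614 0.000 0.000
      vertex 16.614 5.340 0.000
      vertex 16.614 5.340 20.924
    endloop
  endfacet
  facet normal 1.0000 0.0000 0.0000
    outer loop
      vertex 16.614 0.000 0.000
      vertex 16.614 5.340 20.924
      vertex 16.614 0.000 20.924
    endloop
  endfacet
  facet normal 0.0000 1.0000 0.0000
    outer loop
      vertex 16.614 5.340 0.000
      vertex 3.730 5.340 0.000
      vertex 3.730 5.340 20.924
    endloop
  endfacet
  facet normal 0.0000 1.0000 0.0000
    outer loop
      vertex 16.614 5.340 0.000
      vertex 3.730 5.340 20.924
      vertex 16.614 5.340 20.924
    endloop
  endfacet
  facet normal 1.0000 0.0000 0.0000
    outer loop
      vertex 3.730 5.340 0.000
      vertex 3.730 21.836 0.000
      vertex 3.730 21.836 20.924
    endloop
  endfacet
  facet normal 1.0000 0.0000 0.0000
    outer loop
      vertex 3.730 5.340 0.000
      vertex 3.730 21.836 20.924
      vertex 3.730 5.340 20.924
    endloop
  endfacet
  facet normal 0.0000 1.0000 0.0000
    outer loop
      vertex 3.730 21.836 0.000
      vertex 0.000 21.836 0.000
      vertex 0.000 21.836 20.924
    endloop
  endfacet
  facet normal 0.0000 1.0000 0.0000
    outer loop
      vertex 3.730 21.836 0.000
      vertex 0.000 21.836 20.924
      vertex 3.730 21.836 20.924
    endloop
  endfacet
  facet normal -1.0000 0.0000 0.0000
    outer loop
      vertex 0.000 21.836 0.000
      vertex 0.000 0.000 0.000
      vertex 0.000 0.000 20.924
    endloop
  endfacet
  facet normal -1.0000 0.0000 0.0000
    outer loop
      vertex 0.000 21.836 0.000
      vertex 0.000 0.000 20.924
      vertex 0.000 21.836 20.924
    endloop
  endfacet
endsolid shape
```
; perimeter-only toolpath
G21 ; units = mm
G90 ; absolute positioning
G28 ; home
; layer 1
G0 Z2.615
G0 X0.000 Y0.000
G1 X16.614 Y0.000
G1 X16.614 Y5.340
G1 X3.730 Y5.340
G1 X3.730 Y21.836
G1 X0.000 Y21.836
G1 X0.000 Y0.000
; layer 2
G0 Z5.231
G0 X0.000 Y0.000
G1 X16.614 Y0.000
G1 X16.614 Y5.340
G1 X3.730 Y5.340
G1 X3.730 Y21.836
G1 X0.000 Y21.836
G1 X0.000 Y0.000
; layer 3
G0 Z7.846
G0 X0.000 Y0.000
G1 X16.614 Y0.000
G1 X16.614 Y5.340
G1 X3.730 Y5.340
G1 X3.730 Y21.836
G1 X0.000 Y21.836
G1 X0.000 Y0.000
; layer 4
G0 Z10.462
G0 X0.000 Y0.000
G1 X16.614 Y0.000
G1 X16.614 Y5.340
G1 X3.730 Y5.340
G1 X3.730 Y21.836
G1 X0.000 Y21.836
G1 X0.000 Y0.000
; layer 5
G0 Z13.078
G0 X0.000 Y0.000
G1 X16.614 Y0.000
G1 X16.614 Y5.340
G1 X3.730 Y5.340
G1 X3.730 Y21.836
G1 X0.000 Y21.836
G1 X0.000 Y0.000
; layer 6
G0 Z15.693
G0 X0.000 Y0.000
G1 X16.614 Y0.000
G1 X16.614 Y5.340
G1 X3.730 Y5.340
G1 X3.730 Y21.836
G1 X0.000 Y21.836
G1 X0.000 Y0.000
; layer 7
G0 Z18.308
G0 X0.000 Y0.000
G1 X16.614 Y0.000
G1 X16.614 Y5.340
G1 X3.730 Y5.340
G1 X3.730 Y21.836
G1 X0.000 Y21.836
G1 X0.000 Y0.000
; layer 8
G0 Z20.924
G0 X0.000 Y0.000
G1 X16.614 Y0.000
G1 X16.614 Y5.340
G1 X3.730 Y5.340
G1 X3.730 Y21.836
G1 X0.000 Y21.836
G1 X0.000 Y0.000
M2 ; end

The solid is an L-shaped prism: outer 16.6 × 21.8 mm, arm thicknesses ≈ 5.34 mm (horizontal) and 3.73 mm (vertical), extruded 20.9 mm in z. Slicing at Δz = 2.615 mm — 8 equal slices spanning the solid's height, so layer i sits at z = i·h/8 — gives 8 non-empty perimeters. Each is a 6-segment closed polygon; G0 lifts to the layer z and rapids to the start vertex, then G1 traces the edges.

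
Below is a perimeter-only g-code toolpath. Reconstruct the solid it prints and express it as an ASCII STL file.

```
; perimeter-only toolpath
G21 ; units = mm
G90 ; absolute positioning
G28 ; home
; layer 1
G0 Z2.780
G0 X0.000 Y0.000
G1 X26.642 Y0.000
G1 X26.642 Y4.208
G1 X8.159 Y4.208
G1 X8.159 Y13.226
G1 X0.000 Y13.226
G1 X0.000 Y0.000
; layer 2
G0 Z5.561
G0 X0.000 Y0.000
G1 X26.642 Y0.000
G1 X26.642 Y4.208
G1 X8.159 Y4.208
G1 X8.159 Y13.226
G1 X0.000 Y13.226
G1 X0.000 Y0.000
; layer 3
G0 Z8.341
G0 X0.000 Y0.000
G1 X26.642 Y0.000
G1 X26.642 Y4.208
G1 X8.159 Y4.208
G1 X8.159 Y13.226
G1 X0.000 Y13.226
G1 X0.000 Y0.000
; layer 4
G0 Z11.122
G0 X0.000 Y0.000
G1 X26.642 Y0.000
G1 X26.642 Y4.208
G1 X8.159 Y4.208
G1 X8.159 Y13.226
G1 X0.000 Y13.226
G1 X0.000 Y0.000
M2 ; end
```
solid part
  facet normal 0.0000 0.0000 -1.0000
    outer loop
      vertex 26.642 4.208 0.000
      vertex 26.642 0.000 0.000
      vertex 0.000 0.000 0.000
    endloop
  endfacet
  facet normal 0.0000 0.0000 -1.0000
    outer loop
      vertex 8.159 4.208 0.000
      vertex 26.642 4.208 0.000
      vertex 0.000 0.000 0.000
    endloop
  endfacet
  facet normal 0.0000 0.0000 -1.0000
    outer loop
      vertex 8.159 13.226 0.000
      vertex 8.159 4.208 0.000
      vertex 0.000 0.000 0.000
    endloop
  endfacet
  facet normal 0.0000 0.0000 -1.0000
    outer loop
      vertex 0.000 13.226 0.000
      vertex 8.159 13.226 0.000
      vertex 0.000 0.000 0.000
    endloop
  endfacet
  facet normal 0.0000 0.0000 1.0000
    outer loop
      vertex 0.000 0.000 11.122
      vertex 26.642 0.000 11.122
      vertex 26.642 4.208 11.122
    endloop
  endfacet
  facet normal 0.0000 0.0000 1.0000
    outer loop
      vertex 0.000 0.000 11.122
      vertex 26.642 4.208 11.122
      vertex 8.159 4.208 11.122
    endloop
  endfacet
  facet normal 0.0000 0.0000 1.0000
    outer loop
      vertex 0.000 0.000 11.122
      vertex 8.159 4.208 11.122
      vertex 8.159 13.226 11.122
    endloop
  endfacet
  facet normal 0.0000 0.0000 1.0000
    outer loop
      vertex 0.000 0.000 11.122
      vertex 8.159 13.226 11.122
      vertex 0.000 13.226 11.122
    endloop
  endfacet
  facet normal 0.0000 -1.0000 0.0000
    outer loop
      vertex 0.000 0.000 0.000
      vertex 26.642 0.000 0.000
      vertex 26.642 0.000 11.122
    endloop
  endfacet
  facet normal 0.0000 -1.0000 0.0000
    outer loop
      vertex 0.000 0.000 0.000
      vertex 26.642 0.000 11.122
      vertex 0.000 0.000 11.122
    endloop
  endfacet
  facet normal 1.0000 0.0000 0.0000
    outer loop
      vertex 26.642 0.000 0.000
      vertex 26.642 4.208 0.000
      vertex 26.642 4.208 11.122
    endloop
  endfacet
  facet normal 1.0000 0.0000 0.0000
    outer loop
      vertex 26.642 0.000 0.000
      vertex 26.642 4.208 11.122
      vertex 26.642 0.000 11.122
    endloop
  endfacet
  facet normal 0.0000 1.0000 0.0000
    outer loop
      vertex 26.642 4.208 0.000
      vertex 8.159 4.208 0.000
      vertex 8.159 4.208 11.122
    endloop
  endfacet
  facet normal 0.0000 1.0000 0.0000
    outer loop
      vertex 26.642 4.208 0.000
      vertex 8.159 4.208 11.122
      vertex 26.642 4.208 11.122
    endloop
  endfacet
  facet normal 1.0000 0.0000 0.0000
    outer loop
      vertex 8.159 4.208 0.000
      vertex 8.159 13.226 0.000
      vertex 8.159 13.226 11.122
    endloop
  endfacet
  facet normal 1.0000 0.0000 0.0000
    outer loop
      vertex 8.159 4.208 0.000
      vertex 8.159 13.226 11.122
      vertex 8.159 4.208 11.122
    endloop
  endfacet
  facet normal 0.0000 1.0000 0.0000
    outer loop
      vertex 8.159 13.226 0.000
      vertex 0.000 13.226 0.000
      vertex 0.000 13.226 11.122
    endloop
  endfacet
  facet normal 0.0000 1.0000 0.0000
    outer loop
      vertex 8.159 13.226 0.000
      vertex 0.000 13.226 11.122
      vertex 8.159 13.226 11.122
    endloop
  endfacet
  facet normal -1.0000 0.0000 0.0000
    outer loop
      vertex 0.000 13.226 0.000
      vertex 0.000 0.000 0.000
      vertex 0.000 0.000 11.122
    endloop
  endfacet
  facet normal -1.0000 0.0000 0.0000
    outer loop
      vertex 0.000 13.226 0.000
      vertex 0.000 0.000 11.122
      vertex 0.000 13.226 11.122
    endloop
  endfacet
endsolid part

The G0 Z moves step by Δz≈2.780 mm. Every layer's G1 loop is the same polygon, so the solid is a straight extrusion of it from z=0 to z≈11.1. Closing with flat bottom and top caps and triangulating gives 20 facets — an L-shaped prism: outer 26.6 × 13.2 mm, arm thicknesses ≈ 4.21 mm (horizontal) and 8.16 mm (vertical), extruded 11.1 mm in z.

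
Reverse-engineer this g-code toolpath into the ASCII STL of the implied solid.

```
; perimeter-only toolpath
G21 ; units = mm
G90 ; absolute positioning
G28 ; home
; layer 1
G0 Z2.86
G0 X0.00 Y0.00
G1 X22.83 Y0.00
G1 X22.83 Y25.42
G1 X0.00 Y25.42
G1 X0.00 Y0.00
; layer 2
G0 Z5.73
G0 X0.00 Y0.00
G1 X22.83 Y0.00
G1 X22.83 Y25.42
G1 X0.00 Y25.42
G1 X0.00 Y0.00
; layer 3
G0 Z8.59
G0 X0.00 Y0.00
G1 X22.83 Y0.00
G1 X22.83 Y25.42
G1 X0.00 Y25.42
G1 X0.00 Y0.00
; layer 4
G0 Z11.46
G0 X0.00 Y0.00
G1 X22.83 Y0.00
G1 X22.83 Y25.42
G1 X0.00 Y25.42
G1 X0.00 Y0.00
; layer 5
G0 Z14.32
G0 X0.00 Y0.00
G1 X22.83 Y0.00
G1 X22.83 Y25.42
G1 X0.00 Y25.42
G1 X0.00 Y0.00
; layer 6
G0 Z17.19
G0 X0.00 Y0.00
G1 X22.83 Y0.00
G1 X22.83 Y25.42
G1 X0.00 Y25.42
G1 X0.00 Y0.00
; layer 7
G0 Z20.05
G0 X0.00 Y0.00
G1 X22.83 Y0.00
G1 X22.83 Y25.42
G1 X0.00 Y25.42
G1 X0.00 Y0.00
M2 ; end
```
solid part
  facet normal 0.0000 0.0000 -1.0000
    outer loop
      vertex 22.83 25.42 0.00
      vertex 22.83 0.00 0.00
      vertex 0.00 0.00 0.00
    endloop
  endfacet
  facet normal 0.0000 0.0000 -1.0000
    outer loop
      vertex 0.00 25.42 0.00
      vertex 22.83 25.42 0.00
      vertex 0.00 0.00 0.00
    endloop
  endfacet
  facet normal 0.0000 0.0000 1.0000
    outer loop
      vertex 0.00 0.00 20.05
      vertex 22.83 0.00 20.05
      vertex 22.83 25.42 20.05
    endloop
  endfacet
  facet normal 0.0000 0.0000 1.0000
    outer loop
      vertex 0.00 0.00 20.05
      vertex 22.83 25.42 20.05
      vertex 0.00 25.42 20.05
    endloop
  endfacet
  facet normal 0.0000 -1.0000 0.0000
    outer loop
      vertex 0.00 0.00 0.00
      vertex 22.83 0.00 0.00
      vertex 22.83 0.00 20.05
    endloop
  endfacet
  facet normal 0.0000 -1.0000 0.0000
    outer loop
      vertex 0.00 0.00 0.00
      vertex 22.83 0.00 20.05
      vertex 0.00 0.00 20.05
    endloop
  endfacet
  facet normal 0.0000 1.0000 0.0000
    outer loop
      vertex 22.83 25.42 20.05
      vertex 22.83 25.42 0.00
      vertex 0.00 25.42 0.00
    endloop
  endfacet
  facet normal 0.0000 1.0000 0.0000
    outer loop
      vertex 0.00 25.42 20.05
      vertex 22.83 25.42 20.05
      vertex 0.00 25.42 0.00
    endloop
  endfacet
  facet normal -1.0000 0.0000 0.0000
    outer loop
      vertex 0.00 25.42 20.05
      vertex 0.00 25.42 0.00
      vertex 0.00 0.00 0.00
    endloop
  endfacet
  facet normal -1.0000 0.0000 0.0000
    outer loop
      vertex 0.00 0.00 20.05
      vertex 0.00 25.42 20.05
      vertex 0.00 0.00 0.00
    endloop
  endfacet
  facet normal 1.0000 0.0000 0.0000
    outer loop
      vertex 22.83 0.00 0.00
      vertex 22.83 25.42 0.00
      vertex 22.83 25.42 20.05
    endloop
  endfacet
  facet normal 1.0000 0.0000 0.0000
    outer loop
      vertex 22.83 0.00 0.00
      vertex 22.83 25.42 20.05
      vertex 22.83 0.00 20.05
    endloop
  endfacet
endsolid part

The G0 Z moves step by Δz≈2.86 mm. Every layer's G1 loop is the same polygon, so the solid is a straight extrusion of it from z=0 to z≈20.1. Closing with flat bottom and top caps and triangulating gives 12 facets — a rectangular box, roughly 22.8 × 25.4 mm footprint and 20.1 mm tall.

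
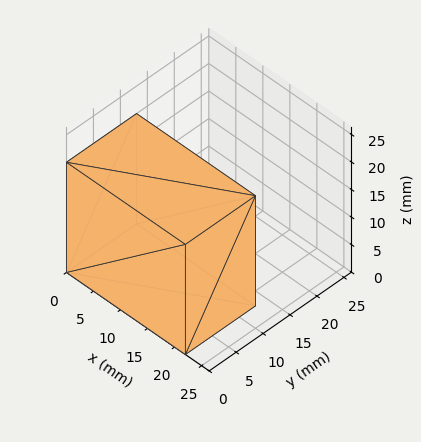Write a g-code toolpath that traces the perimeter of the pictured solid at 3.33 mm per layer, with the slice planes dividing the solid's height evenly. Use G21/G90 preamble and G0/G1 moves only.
Reading the render: the shape is a rectangular box, roughly 22 × 13 mm footprint and 20 mm tall (dimensions read to the nearest mm from the axis ticks). For the g-code, the solid's height is divided into equal slices at the stated Δz and each level perimeter traced with G1 moves after a G0 lift.

; perimeter-only toolpath
G21 ; units = mm
G90 ; absolute positioning
G28 ; home
; layer 1
G0 Z3.33
G0 X0.00 Y0.00
G1 X22.00 Y0.00
G1 X22.00 Y13.00
G1 X0.00 Y13.00
G1 X0.00 Y0.00
; layer 2
G0 Z6.67
G0 X0.00 Y0.00
G1 X22.00 Y0.00
G1 X22.00 Y13.00
G1 X0.00 Y13.00
G1 X0.00 Y0.00
; layer 3
G0 Z10.00
G0 X0.00 Y0.00
G1 X22.00 Y0.00
G1 X22.00 Y13.00
G1 X0.00 Y13.00
G1 X0.00 Y0.00
; layer 4
G0 Z13.33
G0 X0.00 Y0.00
G1 X22.00 Y0.00
G1 X22.00 Y13.00
G1 X0.00 Y13.00
G1 X0.00 Y0.00
; layer 5
G0 Z16.67
G0 X0.00 Y0.00
G1 X22.00 Y0.00
G1 X22.00 Y13.00
G1 X0.00 Y13.00
G1 X0.00 Y0.00
; layer 6
G0 Z20.00
G0 X0.00 Y0.00
G1 X22.00 Y0.00
G1 X22.00 Y13.00
G1 X0.00 Y13.00
G1 X0.00 Y0.00
M2 ; end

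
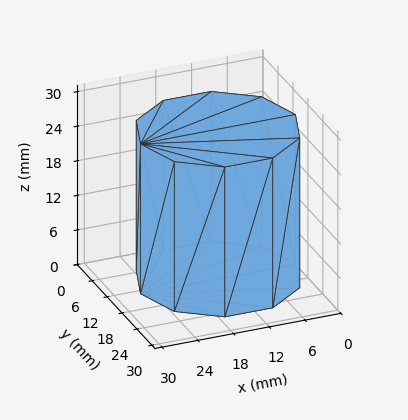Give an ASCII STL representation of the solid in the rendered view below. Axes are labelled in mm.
Reading the render: the shape is a regular 10-sided prism (a cylinder approximated with 10 flat sides), circumscribed radius ≈ 13 mm, height ≈ 26 mm (dimensions read to the nearest mm from the axis ticks). For the STL, each face is triangulated and given an outward normal.

solid part
  facet normal 0.0000 0.0000 -1.0000
    outer loop
      vertex 17.02 25.36 0.00
      vertex 23.52 20.64 0.00
      vertex 26.00 13.00 0.00
    endloop
  endfacet
  facet normal 0.0000 0.0000 -1.0000
    outer loop
      vertex 8.98 25.36 0.00
      vertex 17.02 25.36 0.00
      vertex 26.00 13.00 0.00
    endloop
  endfacet
  facet normal 0.0000 0.0000 -1.0000
    outer loop
      vertex 2.48 20.64 0.00
      vertex 8.98 25.36 0.00
      vertex 26.00 13.00 0.00
    endloop
  endfacet
  facet normal 0.0000 0.0000 -1.0000
    outer loop
      vertex 0.00 13.00 0.00
      vertex 2.48 20.64 0.00
      vertex 26.00 13.00 0.00
    endloop
  endfacet
  facet normal 0.0000 0.0000 -1.0000
    outer loop
      vertex 2.48 5.36 0.00
      vertex 0.00 13.00 0.00
      vertex 26.00 13.00 0.00
    endloop
  endfacet
  facet normal 0.0000 0.0000 -1.0000
    outer loop
      vertex 8.98 0.64 0.00
      vertex 2.48 5.36 0.00
      vertex 26.00 13.00 0.00
    endloop
  endfacet
  facet normal 0.0000 0.0000 -1.0000
    outer loop
      vertex 17.02 0.64 0.00
      vertex 8.98 0.64 0.00
      vertex 26.00 13.00 0.00
    endloop
  endfacet
  facet normal 0.0000 0.0000 -1.0000
    outer loop
      vertex 23.52 5.36 0.00
      vertex 17.02 0.64 0.00
      vertex 26.00 13.00 0.00
    endloop
  endfacet
  facet normal 0.0000 0.0000 1.0000
    outer loop
      vertex 26.00 13.00 26.00
      vertex 23.52 20.64 26.00
      vertex 17.02 25.36 26.00
    endloop
  endfacet
  facet normal 0.0000 0.0000 1.0000
    outer loop
      vertex 26.00 13.00 26.00
      vertex 17.02 25.36 26.00
      vertex 8.98 25.36 26.00
    endloop
  endfacet
  facet normal 0.0000 0.0000 1.0000
    outer loop
      vertex 26.00 13.00 26.00
      vertex 8.98 25.36 26.00
      vertex 2.48 20.64 26.00
    endloop
  endfacet
  facet normal 0.0000 0.0000 1.0000
    outer loop
      vertex 26.00 13.00 26.00
      vertex 2.48 20.64 26.00
      vertex 0.00 13.00 26.00
    endloop
  endfacet
  facet normal 0.0000 0.0000 1.0000
    outer loop
      vertex 26.00 13.00 26.00
      vertex 0.00 13.00 26.00
      vertex 2.48 5.36 26.00
    endloop
  endfacet
  facet normal 0.0000 0.0000 1.0000
    outer loop
      vertex 26.00 13.00 26.00
      vertex 2.48 5.36 26.00
      vertex 8.98 0.64 26.00
    endloop
  endfacet
  facet normal 0.0000 0.0000 1.0000
    outer loop
      vertex 26.00 13.00 26.00
      vertex 8.98 0.64 26.00
      vertex 17.02 0.64 26.00
    endloop
  endfacet
  facet normal 0.0000 0.0000 1.0000
    outer loop
      vertex 26.00 13.00 26.00
      vertex 17.02 0.64 26.00
      vertex 23.52 5.36 26.00
    endloop
  endfacet
  facet normal 0.9511 0.3087 0.0000
    outer loop
      vertex 26.00 13.00 0.00
      vertex 23.52 20.64 0.00
      vertex 23.52 20.64 26.00
    endloop
  endfacet
  facet normal 0.9511 0.3087 0.0000
    outer loop
      vertex 26.00 13.00 0.00
      vertex 23.52 20.64 26.00
      vertex 26.00 13.00 26.00
    endloop
  endfacet
  facet normal 0.5876 0.8092 0.0000
    outer loop
      vertex 23.52 20.64 0.00
      vertex 17.02 25.36 0.00
      vertex 17.02 25.36 26.00
    endloop
  endfacet
  facet normal 0.5876 0.8092 0.0000
    outer loop
      vertex 23.52 20.64 0.00
      vertex 17.02 25.36 26.00
      vertex 23.52 20.64 26.00
    endloop
  endfacet
  facet normal 0.0000 1.0000 0.0000
    outer loop
      vertex 17.02 25.36 0.00
      vertex 8.98 25.36 0.00
      vertex 8.98 25.36 26.00
    endloop
  endfacet
  facet normal 0.0000 1.0000 0.0000
    outer loop
      vertex 17.02 25.36 0.00
      vertex 8.98 25.36 26.00
      vertex 17.02 25.36 26.00
    endloop
  endfacet
  facet normal -0.5876 0.8092 0.0000
    outer loop
      vertex 8.98 25.36 0.00
      vertex 2.48 20.64 0.00
      vertex 2.48 20.64 26.00
    endloop
  endfacet
  facet normal -0.5876 0.8092 0.0000
    outer loop
      vertex 8.98 25.36 0.00
      vertex 2.48 20.64 26.00
      vertex 8.98 25.36 26.00
    endloop
  endfacet
  facet normal -0.9511 0.3087 0.0000
    outer loop
      vertex 2.48 20.64 0.00
      vertex 0.00 13.00 0.00
      vertex 0.00 13.00 26.00
    endloop
  endfacet
  facet normal -0.9511 0.3087 0.0000
    outer loop
      vertex 2.48 20.64 0.00
      vertex 0.00 13.00 26.00
      vertex 2.48 20.64 26.00
    endloop
  endfacet
  facet normal -0.9511 -0.3087 0.0000
    outer loop
      vertex 0.00 13.00 0.00
      vertex 2.48 5.36 0.00
      vertex 2.48 5.36 26.00
    endloop
  endfacet
  facet normal -0.9511 -0.3087 0.0000
    outer loop
      vertex 0.00 13.00 0.00
      vertex 2.48 5.36 26.00
      vertex 0.00 13.00 26.00
    endloop
  endfacet
  facet normal -0.5876 -0.8092 0.0000
    outer loop
      vertex 2.48 5.36 0.00
      vertex 8.98 0.64 0.00
      vertex 8.98 0.64 26.00
    endloop
  endfacet
  facet normal -0.5876 -0.8092 0.0000
    outer loop
      vertex 2.48 5.36 0.00
      vertex 8.98 0.64 26.00
      vertex 2.48 5.36 26.00
    endloop
  endfacet
  facet normal 0.0000 -1.0000 0.0000
    outer loop
      vertex 8.98 0.64 0.00
      vertex 17.02 0.64 0.00
      vertex 17.02 0.64 26.00
    endloop
  endfacet
  facet normal 0.0000 -1.0000 0.0000
    outer loop
      vertex 8.98 0.64 0.00
      vertex 17.02 0.64 26.00
      vertex 8.98 0.64 26.00
    endloop
  endfacet
  facet normal 0.5876 -0.8092 0.0000
    outer loop
      vertex 17.02 0.64 0.00
      vertex 23.52 5.36 0.00
      vertex 23.52 5.36 26.00
    endloop
  endfacet
  facet normal 0.5876 -0.8092 0.0000
    outer loop
      vertex 17.02 0.64 0.00
      vertex 23.52 5.36 26.00
      vertex 17.02 0.64 26.00
    endloop
  endfacet
  facet normal 0.9511 -0.3087 0.0000
    outer loop
      vertex 23.52 5.36 0.00
      vertex 26.00 13.00 0.00
      vertex 26.00 13.00 26.00
    endloop
  endfacet
  facet normal 0.9511 -0.3087 0.0000
    outer loop
      vertex 23.52 5.36 0.00
      vertex 26.00 13.00 26.00
      vertex 23.52 5.36 26.00
    endloop
  endfacet
endsolid part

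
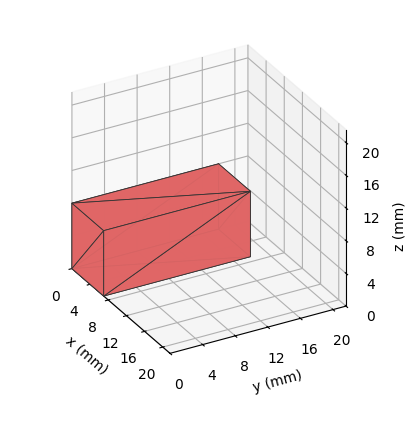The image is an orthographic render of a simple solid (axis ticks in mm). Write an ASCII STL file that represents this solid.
Reading the render: the shape is a rectangular box, roughly 7 × 18 mm footprint and 8 mm tall (dimensions read to the nearest mm from the axis ticks). For the STL, each face is triangulated and given an outward normal.

solid part
  facet normal 0.0000 0.0000 -1.0000
    outer loop
      vertex 7.0 18.0 0.0
      vertex 7.0 0.0 0.0
      vertex 0.0 0.0 0.0
    endloop
  endfacet
  facet normal 0.0000 0.0000 -1.0000
    outer loop
      vertex 0.0 18.0 0.0
      vertex 7.0 18.0 0.0
      vertex 0.0 0.0 0.0
    endloop
  endfacet
  facet normal 0.0000 0.0000 1.0000
    outer loop
      vertex 0.0 0.0 8.0
      vertex 7.0 0.0 8.0
      vertex 7.0 18.0 8.0
    endloop
  endfacet
  facet normal 0.0000 0.0000 1.0000
    outer loop
      vertex 0.0 0.0 8.0
      vertex 7.0 18.0 8.0
      vertex 0.0 18.0 8.0
    endloop
  endfacet
  facet normal 0.0000 -1.0000 0.0000
    outer loop
      vertex 0.0 0.0 0.0
      vertex 7.0 0.0 0.0
      vertex 7.0 0.0 8.0
    endloop
  endfacet
  facet normal 0.0000 -1.0000 0.0000
    outer loop
      vertex 0.0 0.0 0.0
      vertex 7.0 0.0 8.0
      vertex 0.0 0.0 8.0
    endloop
  endfacet
  facet normal 0.0000 1.0000 0.0000
    outer loop
      vertex 7.0 18.0 8.0
      vertex 7.0 18.0 0.0
      vertex 0.0 18.0 0.0
    endloop
  endfacet
  facet normal 0.0000 1.0000 0.0000
    outer loop
      vertex 0.0 18.0 8.0
      vertex 7.0 18.0 8.0
      vertex 0.0 18.0 0.0
    endloop
  endfacet
  facet normal -1.0000 0.0000 0.0000
    outer loop
      vertex 0.0 18.0 8.0
      vertex 0.0 18.0 0.0
      vertex 0.0 0.0 0.0
    endloop
  endfacet
  facet normal -1.0000 0.0000 0.0000
    outer loop
      vertex 0.0 0.0 8.0
      vertex 0.0 18.0 8.0
      vertex 0.0 0.0 0.0
    endloop
  endfacet
  facet normal 1.0000 0.0000 0.0000
    outer loop
      vertex 7.0 0.0 0.0
      vertex 7.0 18.0 0.0
      vertex 7.0 18.0 8.0
    endloop
  endfacet
  facet normal 1.0000 0.0000 0.0000
    outer loop
      vertex 7.0 0.0 0.0
      vertex 7.0 18.0 8.0
      vertex 7.0 0.0 8.0
    endloop
  endfacet
endsolid part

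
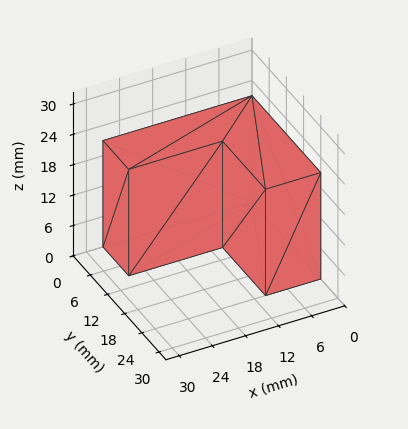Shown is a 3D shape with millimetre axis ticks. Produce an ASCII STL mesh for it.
Reading the render: the shape is an L-shaped prism: outer 27 × 24 mm, arm thicknesses ≈ 9 mm (horizontal) and 10 mm (vertical), extruded 21 mm in z (dimensions read to the nearest mm from the axis ticks). For the STL, each face is triangulated and given an outward normal.

solid part
  facet normal 0.0000 0.0000 -1.0000
    outer loop
      vertex 27.000 9.000 0.000
      vertex 27.000 0.000 0.000
      vertex 0.000 0.000 0.000
    endloop
  endfacet
  facet normal 0.0000 0.0000 -1.0000
    outer loop
      vertex 10.000 9.000 0.000
      vertex 27.000 9.000 0.000
      vertex 0.000 0.000 0.000
    endloop
  endfacet
  facet normal 0.0000 0.0000 -1.0000
    outer loop
      vertex 10.000 24.000 0.000
      vertex 10.000 9.000 0.000
      vertex 0.000 0.000 0.000
    endloop
  endfacet
  facet normal 0.0000 0.0000 -1.0000
    outer loop
      vertex 0.000 24.000 0.000
      vertex 10.000 24.000 0.000
      vertex 0.000 0.000 0.000
    endloop
  endfacet
  facet normal 0.0000 0.0000 1.0000
    outer loop
      vertex 0.000 0.000 21.000
      vertex 27.000 0.000 21.000
      vertex 27.000 9.000 21.000
    endloop
  endfacet
  facet normal 0.0000 0.0000 1.0000
    outer loop
      vertex 0.000 0.000 21.000
      vertex 27.000 9.000 21.000
      vertex 10.000 9.000 21.000
    endloop
  endfacet
  facet normal 0.0000 0.0000 1.0000
    outer loop
      vertex 0.000 0.000 21.000
      vertex 10.000 9.000 21.000
      vertex 10.000 24.000 21.000
    endloop
  endfacet
  facet normal 0.0000 0.0000 1.0000
    outer loop
      vertex 0.000 0.000 21.000
      vertex 10.000 24.000 21.000
      vertex 0.000 24.000 21.000
    endloop
  endfacet
  facet normal 0.0000 -1.0000 0.0000
    outer loop
      vertex 0.000 0.000 0.000
      vertex 27.000 0.000 0.000
      vertex 27.000 0.000 21.000
    endloop
  endfacet
  facet normal 0.0000 -1.0000 0.0000
    outer loop
      vertex 0.000 0.000 0.000
      vertex 27.000 0.000 21.000
      vertex 0.000 0.000 21.000
    endloop
  endfacet
  facet normal 1.0000 0.0000 0.0000
    outer loop
      vertex 27.000 0.000 0.000
      vertex 27.000 9.000 0.000
      vertex 27.000 9.000 21.000
    endloop
  endfacet
  facet normal 1.0000 0.0000 0.0000
    outer loop
      vertex 27.000 0.000 0.000
      vertex 27.000 9.000 21.000
      vertex 27.000 0.000 21.000
    endloop
  endfacet
  facet normal 0.0000 1.0000 0.0000
    outer loop
      vertex 27.000 9.000 0.000
      vertex 10.000 9.000 0.000
      vertex 10.000 9.000 21.000
    endloop
  endfacet
  facet normal 0.0000 1.0000 0.0000
    outer loop
      vertex 27.000 9.000 0.000
      vertex 10.000 9.000 21.000
      vertex 27.000 9.000 21.000
    endloop
  endfacet
  facet normal 1.0000 0.0000 0.0000
    outer loop
      vertex 10.000 9.000 0.000
      vertex 10.000 24.000 0.000
      vertex 10.000 24.000 21.000
    endloop
  endfacet
  facet normal 1.0000 0.0000 0.0000
    outer loop
      vertex 10.000 9.000 0.000
      vertex 10.000 24.000 21.000
      vertex 10.000 9.000 21.000
    endloop
  endfacet
  facet normal 0.0000 1.0000 0.0000
    outer loop
      vertex 10.000 24.000 0.000
      vertex 0.000 24.000 0.000
      vertex 0.000 24.000 21.000
    endloop
  endfacet
  facet normal 0.0000 1.0000 0.0000
    outer loop
      vertex 10.000 24.000 0.000
      vertex 0.000 24.000 21.000
      vertex 10.000 24.000 21.000
    endloop
  endfacet
  facet normal -1.0000 0.0000 0.0000
    outer loop
      vertex 0.000 24.000 0.000
      vertex 0.000 0.000 0.000
      vertex 0.000 0.000 21.000
    endloop
  endfacet
  facet normal -1.0000 0.0000 0.0000
    outer loop
      vertex 0.000 24.000 0.000
      vertex 0.000 0.000 21.000
      vertex 0.000 24.000 21.000
    endloop
  endfacet
endsolid part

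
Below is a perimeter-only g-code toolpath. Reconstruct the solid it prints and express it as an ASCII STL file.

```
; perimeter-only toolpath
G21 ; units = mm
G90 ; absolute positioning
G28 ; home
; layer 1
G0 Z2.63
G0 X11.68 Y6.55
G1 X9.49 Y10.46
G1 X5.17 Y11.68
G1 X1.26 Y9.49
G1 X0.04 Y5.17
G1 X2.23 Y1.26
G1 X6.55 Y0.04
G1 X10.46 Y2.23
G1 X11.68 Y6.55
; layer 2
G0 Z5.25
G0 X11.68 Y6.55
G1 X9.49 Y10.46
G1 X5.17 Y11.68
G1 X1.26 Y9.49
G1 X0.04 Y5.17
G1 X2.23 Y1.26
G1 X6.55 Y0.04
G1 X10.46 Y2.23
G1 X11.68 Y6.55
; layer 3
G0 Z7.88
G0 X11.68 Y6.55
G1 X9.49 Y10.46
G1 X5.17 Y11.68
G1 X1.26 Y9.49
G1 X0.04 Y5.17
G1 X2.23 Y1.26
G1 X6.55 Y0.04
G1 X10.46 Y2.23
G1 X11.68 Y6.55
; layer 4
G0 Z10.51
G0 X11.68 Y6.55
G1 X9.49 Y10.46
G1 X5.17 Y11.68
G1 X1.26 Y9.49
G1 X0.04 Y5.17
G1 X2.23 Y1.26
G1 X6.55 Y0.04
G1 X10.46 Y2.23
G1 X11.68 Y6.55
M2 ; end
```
solid part
  facet normal 0.0000 0.0000 -1.0000
    outer loop
      vertex 5.17 11.68 0.00
      vertex 9.49 10.46 0.00
      vertex 11.68 6.55 0.00
    endloop
  endfacet
  facet normal 0.0000 0.0000 -1.0000
    outer loop
      vertex 1.26 9.49 0.00
      vertex 5.17 11.68 0.00
      vertex 11.68 6.55 0.00
    endloop
  endfacet
  facet normal 0.0000 0.0000 -1.0000
    outer loop
      vertex 0.04 5.17 0.00
      vertex 1.26 9.49 0.00
      vertex 11.68 6.55 0.00
    endloop
  endfacet
  facet normal 0.0000 0.0000 -1.0000
    outer loop
      vertex 2.23 1.26 0.00
      vertex 0.04 5.17 0.00
      vertex 11.68 6.55 0.00
    endloop
  endfacet
  facet normal 0.0000 0.0000 -1.0000
    outer loop
      vertex 6.55 0.04 0.00
      vertex 2.23 1.26 0.00
      vertex 11.68 6.55 0.00
    endloop
  endfacet
  facet normal 0.0000 0.0000 -1.0000
    outer loop
      vertex 10.46 2.23 0.00
      vertex 6.55 0.04 0.00
      vertex 11.68 6.55 0.00
    endloop
  endfacet
  facet normal 0.0000 0.0000 1.0000
    outer loop
      vertex 11.68 6.55 10.51
      vertex 9.49 10.46 10.51
      vertex 5.17 11.68 10.51
    endloop
  endfacet
  facet normal 0.0000 0.0000 1.0000
    outer loop
      vertex 11.68 6.55 10.51
      vertex 5.17 11.68 10.51
      vertex 1.26 9.49 10.51
    endloop
  endfacet
  facet normal 0.0000 0.0000 1.0000
    outer loop
      vertex 11.68 6.55 10.51
      vertex 1.26 9.49 10.51
      vertex 0.04 5.17 10.51
    endloop
  endfacet
  facet normal 0.0000 0.0000 1.0000
    outer loop
      vertex 11.68 6.55 10.51
      vertex 0.04 5.17 10.51
      vertex 2.23 1.26 10.51
    endloop
  endfacet
  facet normal 0.0000 0.0000 1.0000
    outer loop
      vertex 11.68 6.55 10.51
      vertex 2.23 1.26 10.51
      vertex 6.55 0.04 10.51
    endloop
  endfacet
  facet normal 0.0000 0.0000 1.0000
    outer loop
      vertex 11.68 6.55 10.51
      vertex 6.55 0.04 10.51
      vertex 10.46 2.23 10.51
    endloop
  endfacet
  facet normal 0.8725 0.4887 0.0000
    outer loop
      vertex 11.68 6.55 0.00
      vertex 9.49 10.46 0.00
      vertex 9.49 10.46 10.51
    endloop
  endfacet
  facet normal 0.8725 0.4887 0.0000
    outer loop
      vertex 11.68 6.55 0.00
      vertex 9.49 10.46 10.51
      vertex 11.68 6.55 10.51
    endloop
  endfacet
  facet normal 0.2718 0.9624 0.0000
    outer loop
      vertex 9.49 10.46 0.00
      vertex 5.17 11.68 0.00
      vertex 5.17 11.68 10.51
    endloop
  endfacet
  facet normal 0.2718 0.9624 0.0000
    outer loop
      vertex 9.49 10.46 0.00
      vertex 5.17 11.68 10.51
      vertex 9.49 10.46 10.51
    endloop
  endfacet
  facet normal -0.4887 0.8725 0.0000
    outer loop
      vertex 5.17 11.68 0.00
      vertex 1.26 9.49 0.00
      vertex 1.26 9.49 10.51
    endloop
  endfacet
  facet normal -0.4887 0.8725 0.0000
    outer loop
      vertex 5.17 11.68 0.00
      vertex 1.26 9.49 10.51
      vertex 5.17 11.68 10.51
    endloop
  endfacet
  facet normal -0.9624 0.2718 0.0000
    outer loop
      vertex 1.26 9.49 0.00
      vertex 0.04 5.17 0.00
      vertex 0.04 5.17 10.51
    endloop
  endfacet
  facet normal -0.9624 0.2718 0.0000
    outer loop
      vertex 1.26 9.49 0.00
      vertex 0.04 5.17 10.51
      vertex 1.26 9.49 10.51
    endloop
  endfacet
  facet normal -0.8725 -0.4887 0.0000
    outer loop
      vertex 0.04 5.17 0.00
      vertex 2.23 1.26 0.00
      vertex 2.23 1.26 10.51
    endloop
  endfacet
  facet normal -0.8725 -0.4887 0.0000
    outer loop
      vertex 0.04 5.17 0.00
      vertex 2.23 1.26 10.51
      vertex 0.04 5.17 10.51
    endloop
  endfacet
  facet normal -0.2718 -0.9624 0.0000
    outer loop
      vertex 2.23 1.26 0.00
      vertex 6.55 0.04 0.00
      vertex 6.55 0.04 10.51
    endloop
  endfacet
  facet normal -0.2718 -0.9624 0.0000
    outer loop
      vertex 2.23 1.26 0.00
      vertex 6.55 0.04 10.51
      vertex 2.23 1.26 10.51
    endloop
  endfacet
  facet normal 0.4887 -0.8725 0.0000
    outer loop
      vertex 6.55 0.04 0.00
      vertex 10.46 2.23 0.00
      vertex 10.46 2.23 10.51
    endloop
  endfacet
  facet normal 0.4887 -0.8725 0.0000
    outer loop
      vertex 6.55 0.04 0.00
      vertex 10.46 2.23 10.51
      vertex 6.55 0.04 10.51
    endloop
  endfacet
  facet normal 0.9624 -0.2718 0.0000
    outer loop
      vertex 10.46 2.23 0.00
      vertex 11.68 6.55 0.00
      vertex 11.68 6.55 10.51
    endloop
  endfacet
  facet normal 0.9624 -0.2718 0.0000
    outer loop
      vertex 10.46 2.23 0.00
      vertex 11.68 6.55 10.51
      vertex 10.46 2.23 10.51
    endloop
  endfacet
endsolid part

The G0 Z moves step by Δz≈2.63 mm. Every layer's G1 loop is the same polygon, so the solid is a straight extrusion of it from z=0 to z≈10.5. Closing with flat bottom and top caps and triangulating gives 28 facets — a regular 8-sided prism (a cylinder approximated with 8 flat sides), circumscribed radius ≈ 5.86 mm, height ≈ 10.5 mm.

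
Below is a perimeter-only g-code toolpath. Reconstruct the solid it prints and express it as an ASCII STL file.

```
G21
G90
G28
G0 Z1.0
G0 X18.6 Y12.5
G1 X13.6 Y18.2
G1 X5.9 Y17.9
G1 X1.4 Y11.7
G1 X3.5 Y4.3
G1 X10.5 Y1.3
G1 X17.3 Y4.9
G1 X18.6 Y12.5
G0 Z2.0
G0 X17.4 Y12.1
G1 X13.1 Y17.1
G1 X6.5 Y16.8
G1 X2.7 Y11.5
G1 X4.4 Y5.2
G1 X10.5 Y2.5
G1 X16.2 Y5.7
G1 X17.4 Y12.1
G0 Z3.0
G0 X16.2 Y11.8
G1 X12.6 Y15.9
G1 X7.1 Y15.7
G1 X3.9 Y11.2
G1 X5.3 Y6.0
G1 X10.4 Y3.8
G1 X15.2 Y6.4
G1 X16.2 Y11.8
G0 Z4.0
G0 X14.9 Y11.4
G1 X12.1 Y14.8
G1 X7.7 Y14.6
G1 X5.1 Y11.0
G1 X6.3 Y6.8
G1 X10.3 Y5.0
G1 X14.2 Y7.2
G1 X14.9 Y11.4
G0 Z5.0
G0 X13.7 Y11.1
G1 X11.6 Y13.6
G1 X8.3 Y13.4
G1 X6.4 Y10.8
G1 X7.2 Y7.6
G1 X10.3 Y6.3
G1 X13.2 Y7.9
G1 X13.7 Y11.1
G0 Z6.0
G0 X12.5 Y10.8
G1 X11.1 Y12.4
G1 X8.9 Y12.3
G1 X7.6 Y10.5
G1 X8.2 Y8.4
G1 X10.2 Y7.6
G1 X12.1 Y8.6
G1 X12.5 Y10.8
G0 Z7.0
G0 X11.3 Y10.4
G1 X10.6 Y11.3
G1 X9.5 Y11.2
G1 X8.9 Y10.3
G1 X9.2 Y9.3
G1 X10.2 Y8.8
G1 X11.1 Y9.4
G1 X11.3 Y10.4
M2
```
solid part
  facet normal 0.0000 0.0000 -1.0000
    outer loop
      vertex 5.3 19.0 0.0
      vertex 14.1 19.4 0.0
      vertex 19.8 12.8 0.0
    endloop
  endfacet
  facet normal 0.0000 0.0000 -1.0000
    outer loop
      vertex 0.2 11.9 0.0
      vertex 5.3 19.0 0.0
      vertex 19.8 12.8 0.0
    endloop
  endfacet
  facet normal 0.0000 0.0000 -1.0000
    outer loop
      vertex 2.5 3.5 0.0
      vertex 0.2 11.9 0.0
      vertex 19.8 12.8 0.0
    endloop
  endfacet
  facet normal 0.0000 0.0000 -1.0000
    outer loop
      vertex 10.6 0.0 0.0
      vertex 2.5 3.5 0.0
      vertex 19.8 12.8 0.0
    endloop
  endfacet
  facet normal 0.0000 0.0000 -1.0000
    outer loop
      vertex 18.3 4.2 0.0
      vertex 10.6 0.0 0.0
      vertex 19.8 12.8 0.0
    endloop
  endfacet
  facet normal 0.4995 0.4314 0.7513
    outer loop
      vertex 19.8 12.8 0.0
      vertex 14.1 19.4 0.0
      vertex 10.1 10.1 8.0
    endloop
  endfacet
  facet normal -0.0300 0.6592 0.7514
    outer loop
      vertex 14.1 19.4 0.0
      vertex 5.3 19.0 0.0
      vertex 10.1 10.1 8.0
    endloop
  endfacet
  facet normal -0.5366 0.3854 0.7507
    outer loop
      vertex 5.3 19.0 0.0
      vertex 0.2 11.9 0.0
      vertex 10.1 10.1 8.0
    endloop
  endfacet
  facet normal -0.6379 -0.1747 0.7501
    outer loop
      vertex 0.2 11.9 0.0
      vertex 2.5 3.5 0.0
      vertex 10.1 10.1 8.0
    endloop
  endfacet
  facet normal -0.2623 -0.6071 0.7501
    outer loop
      vertex 2.5 3.5 0.0
      vertex 10.6 0.0 0.0
      vertex 10.1 10.1 8.0
    endloop
  endfacet
  facet normal 0.3160 -0.5794 0.7513
    outer loop
      vertex 10.6 0.0 0.0
      vertex 18.3 4.2 0.0
      vertex 10.1 10.1 8.0
    endloop
  endfacet
  facet normal 0.6508 -0.1135 0.7507
    outer loop
      vertex 18.3 4.2 0.0
      vertex 19.8 12.8 0.0
      vertex 10.1 10.1 8.0
    endloop
  endfacet
endsolid part

The G0 Z moves step by Δz≈1.0 mm. The G1 loops shrink linearly with z, so the solid tapers from its base footprint up to z≈8. Closing with a flat bottom cap and the tapered top and triangulating gives 12 facets — a regular 7-sided pyramid, base circumscribed radius ≈ 10.1 mm, apex at z ≈ 8 mm.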